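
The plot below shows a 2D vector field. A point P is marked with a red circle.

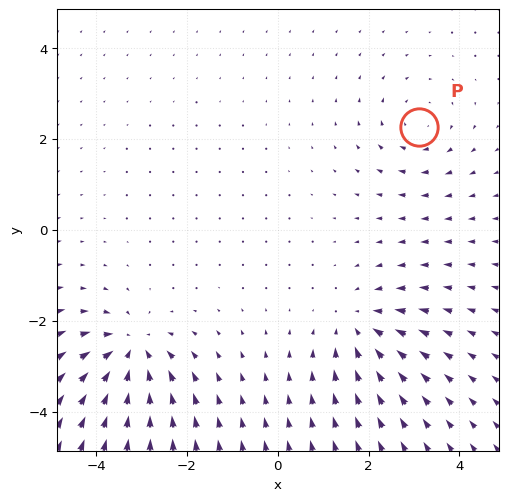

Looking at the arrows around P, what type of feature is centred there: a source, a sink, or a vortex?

vortex

At P (3.1, 2.3) the arrows circulate clockwise. Divergence ≈0, curl about -3 — near-zero divergence with nonzero curl is a vortex.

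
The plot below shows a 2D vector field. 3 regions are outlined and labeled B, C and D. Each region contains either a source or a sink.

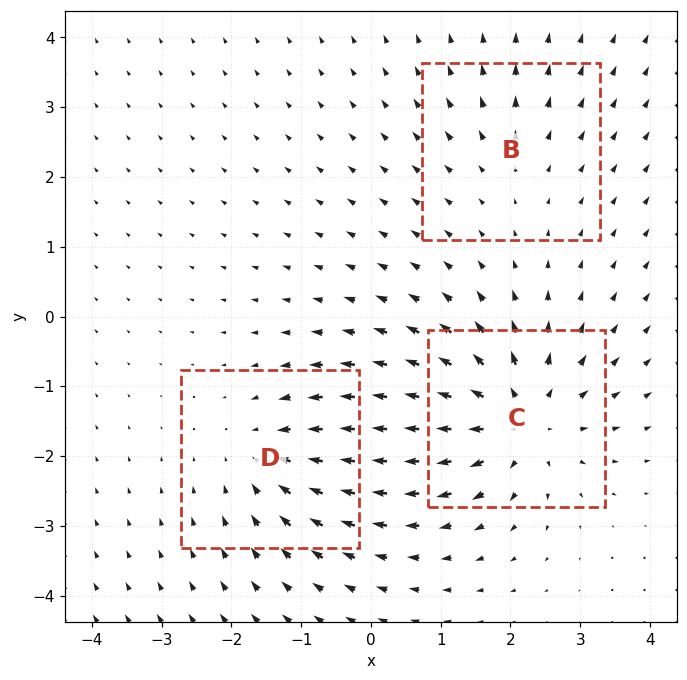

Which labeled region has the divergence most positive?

C

Divergence at each region's feature centre — B: about +2, C: about +5, D: about -3. Region C is most positive.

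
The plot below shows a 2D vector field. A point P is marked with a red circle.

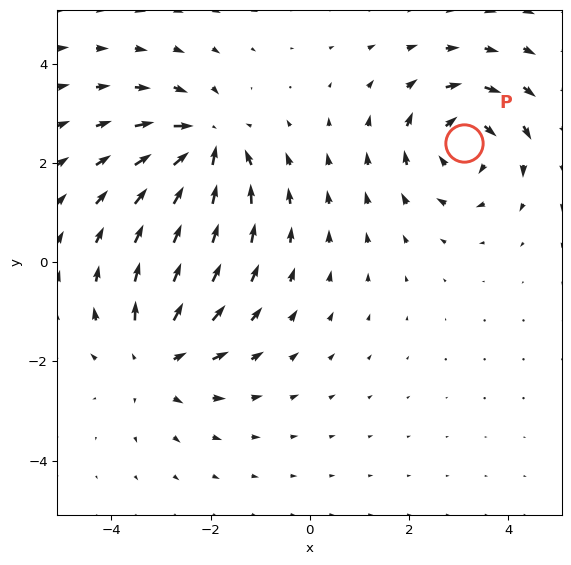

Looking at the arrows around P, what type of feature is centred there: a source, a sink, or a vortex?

At P (3.1, 2.4) the arrows circulate clockwise. Divergence ≈0, curl about -5 — near-zero divergence with nonzero curl is a vortex.

vortex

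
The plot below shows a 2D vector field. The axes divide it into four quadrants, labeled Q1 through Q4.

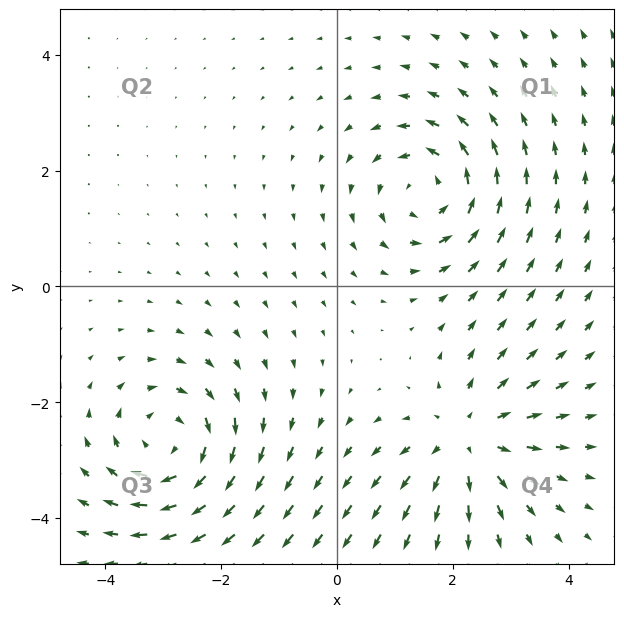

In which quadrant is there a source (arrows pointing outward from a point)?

Q4

The source sits at approximately (2.3, -2.6), which lies in quadrant Q4. The divergence there is about +4, positive as expected for a source.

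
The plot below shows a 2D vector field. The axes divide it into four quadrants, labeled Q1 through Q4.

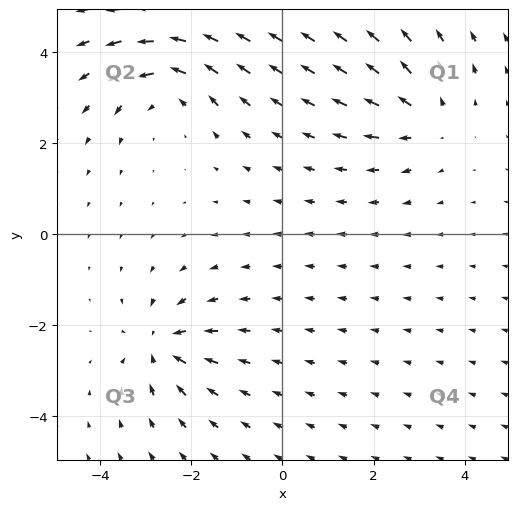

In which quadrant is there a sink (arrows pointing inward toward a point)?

Q3

The sink sits at approximately (-2.7, -2.4), which lies in quadrant Q3. The divergence there is about -4, negative as expected for a sink.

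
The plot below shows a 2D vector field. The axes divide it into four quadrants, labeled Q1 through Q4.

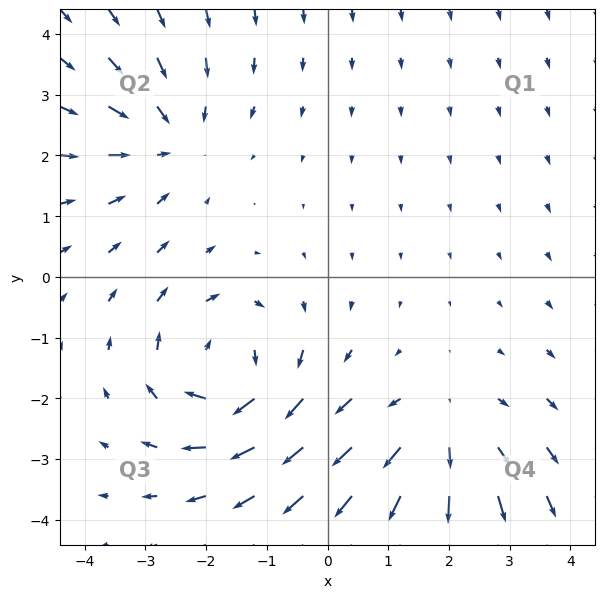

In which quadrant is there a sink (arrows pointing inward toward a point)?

Q2

The sink sits at approximately (-2.6, 2.3), which lies in quadrant Q2. The divergence there is about -2, negative as expected for a sink.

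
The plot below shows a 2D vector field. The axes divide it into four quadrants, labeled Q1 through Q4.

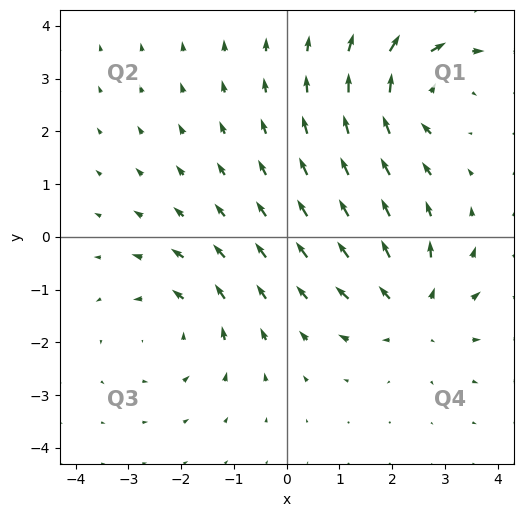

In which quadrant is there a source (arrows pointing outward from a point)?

The source sits at approximately (2.4, -1.4), which lies in quadrant Q4. The divergence there is about +4, positive as expected for a source.

Q4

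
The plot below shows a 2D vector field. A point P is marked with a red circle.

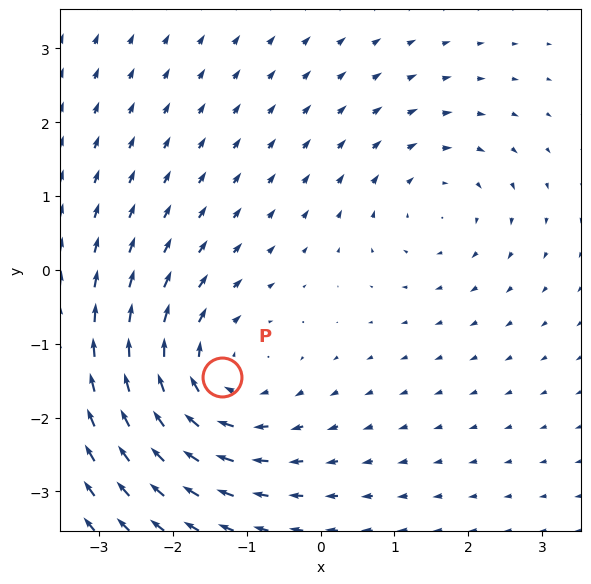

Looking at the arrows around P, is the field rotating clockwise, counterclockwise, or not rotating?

clockwise

Near P at (-1.3, -1.5) the arrows circulate clockwise. The curl (z-component) there is about -4; negative curl means clockwise rotation.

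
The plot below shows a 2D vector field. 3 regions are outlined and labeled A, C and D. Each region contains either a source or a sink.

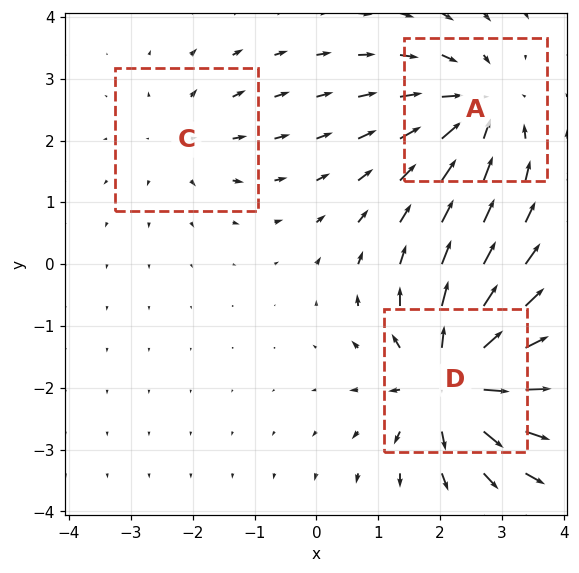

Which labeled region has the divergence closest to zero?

Divergence at each region's feature centre — A: about -3, C: about +2, D: about +5. Region C is closest to zero.

C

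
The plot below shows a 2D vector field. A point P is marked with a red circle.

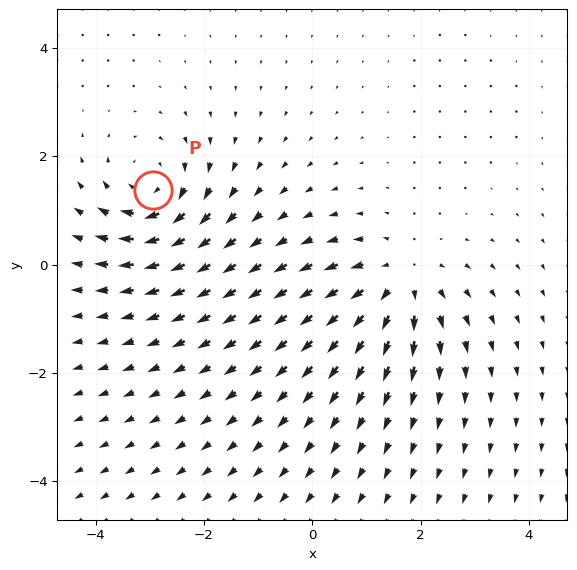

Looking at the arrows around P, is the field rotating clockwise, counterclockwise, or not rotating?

clockwise

Near P at (-3.0, 1.4) the arrows circulate clockwise. The curl (z-component) there is about -4; negative curl means clockwise rotation.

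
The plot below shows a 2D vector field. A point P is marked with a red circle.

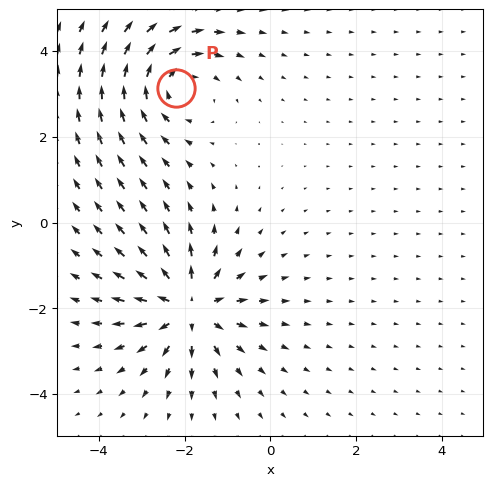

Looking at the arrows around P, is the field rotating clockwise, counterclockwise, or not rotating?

clockwise

Near P at (-2.2, 3.1) the arrows circulate clockwise. The curl (z-component) there is about -3; negative curl means clockwise rotation.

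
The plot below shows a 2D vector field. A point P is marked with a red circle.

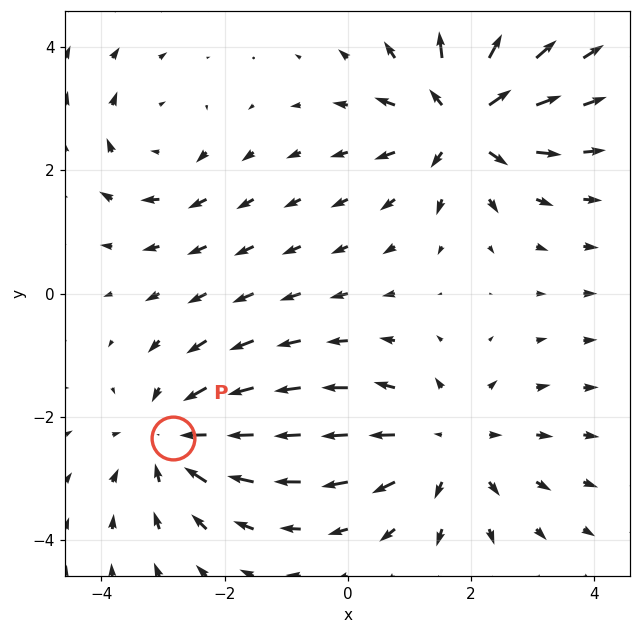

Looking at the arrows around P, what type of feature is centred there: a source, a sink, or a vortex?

At P (-2.8, -2.3) the arrows converge inward. Divergence about -4, curl ≈0 — negative divergence with near-zero curl is a sink.

sink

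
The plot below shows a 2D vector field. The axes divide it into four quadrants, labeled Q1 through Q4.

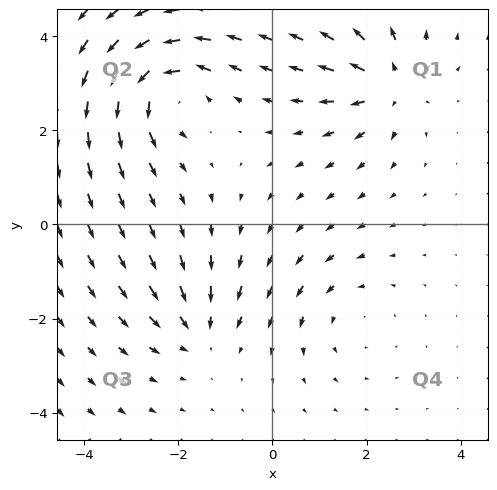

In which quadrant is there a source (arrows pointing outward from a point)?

Q1

The source sits at approximately (2.5, 3.0), which lies in quadrant Q1. The divergence there is about +5, positive as expected for a source.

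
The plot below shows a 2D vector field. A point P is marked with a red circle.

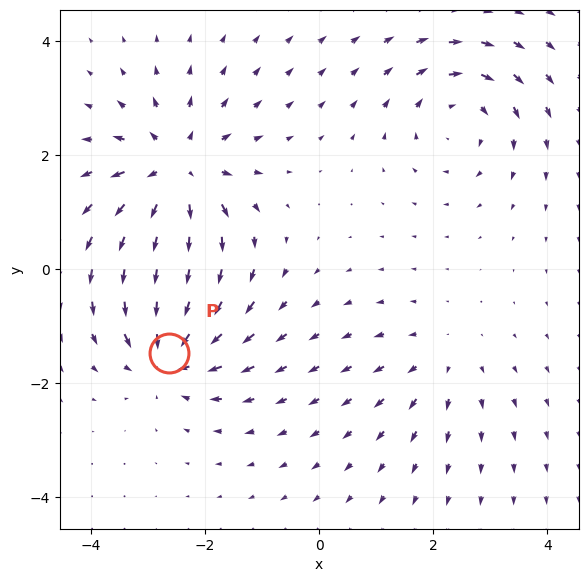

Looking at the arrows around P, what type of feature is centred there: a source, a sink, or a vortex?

sink

At P (-2.6, -1.5) the arrows converge inward. Divergence about -5, curl ≈0 — negative divergence with near-zero curl is a sink.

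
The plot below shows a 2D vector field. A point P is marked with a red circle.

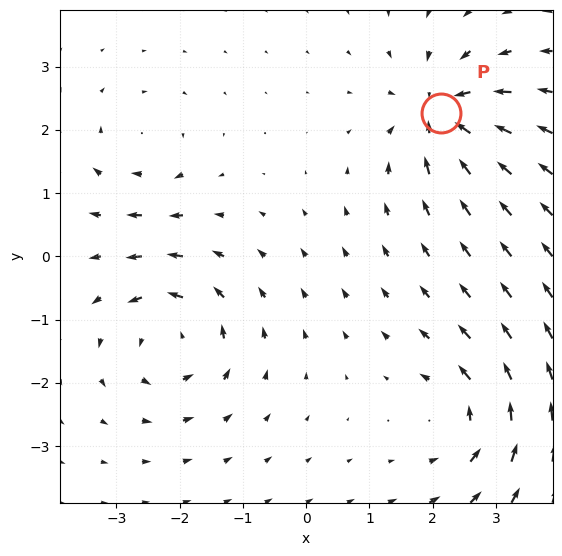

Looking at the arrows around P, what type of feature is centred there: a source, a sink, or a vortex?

At P (2.1, 2.3) the arrows converge inward. Divergence about -7, curl ≈0 — negative divergence with near-zero curl is a sink.

sink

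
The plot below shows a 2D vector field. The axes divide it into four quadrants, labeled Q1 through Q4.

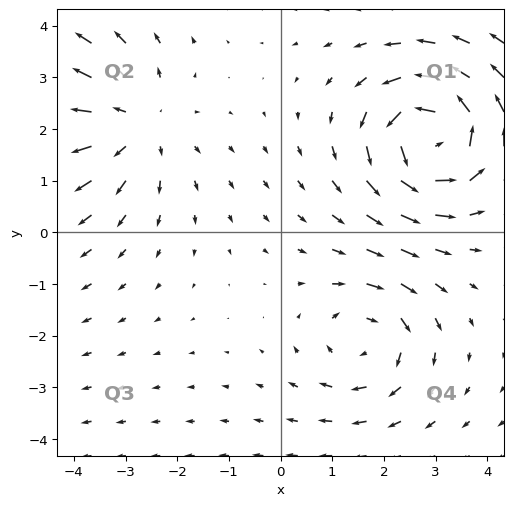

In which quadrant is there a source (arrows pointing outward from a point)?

Q2

The source sits at approximately (-2.8, 2.1), which lies in quadrant Q2. The divergence there is about +3, positive as expected for a source.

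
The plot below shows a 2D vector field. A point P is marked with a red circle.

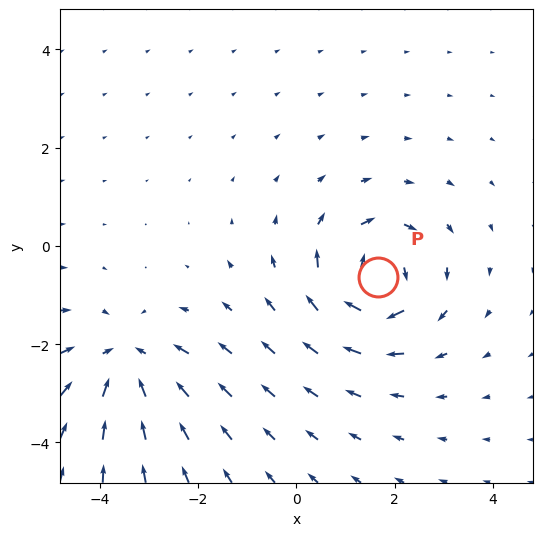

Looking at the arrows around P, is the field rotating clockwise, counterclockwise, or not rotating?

Near P at (1.7, -0.6) the arrows circulate clockwise. The curl (z-component) there is about -6; negative curl means clockwise rotation.

clockwise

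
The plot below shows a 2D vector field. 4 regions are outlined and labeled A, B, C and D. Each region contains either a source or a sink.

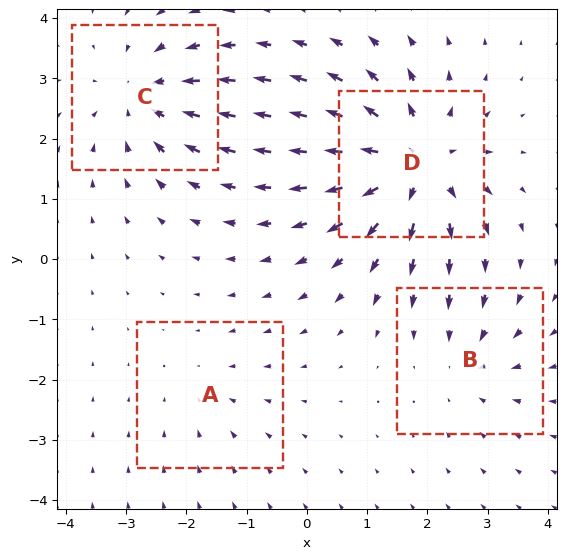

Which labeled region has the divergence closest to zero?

Divergence at each region's feature centre — A: about -2, B: about -3, C: about -5, D: about +7. Region A is closest to zero.

A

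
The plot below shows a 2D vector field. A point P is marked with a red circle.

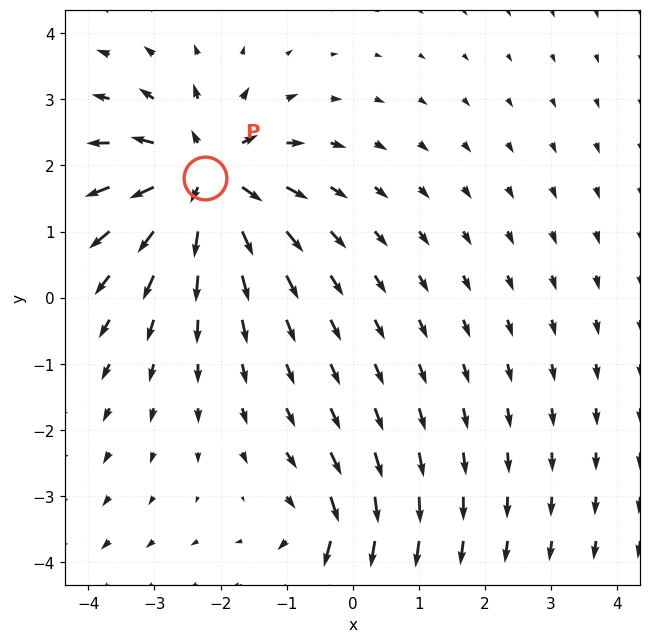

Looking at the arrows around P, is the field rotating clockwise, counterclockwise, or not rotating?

not rotating

Near P at (-2.2, 1.8) the arrows show no circulation. The curl there is ≈0.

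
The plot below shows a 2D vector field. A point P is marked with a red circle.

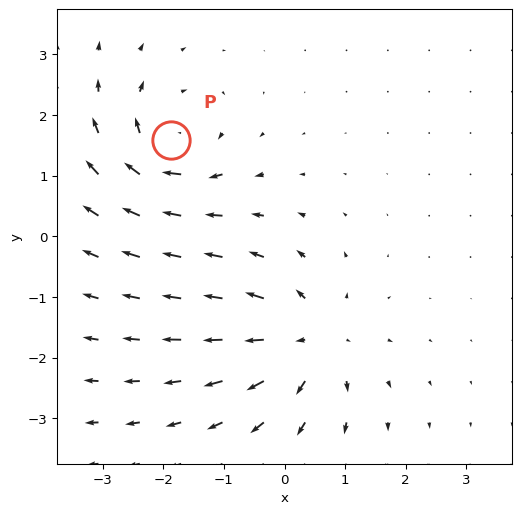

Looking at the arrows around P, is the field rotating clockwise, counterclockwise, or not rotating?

clockwise

Near P at (-1.9, 1.6) the arrows circulate clockwise. The curl (z-component) there is about -5; negative curl means clockwise rotation.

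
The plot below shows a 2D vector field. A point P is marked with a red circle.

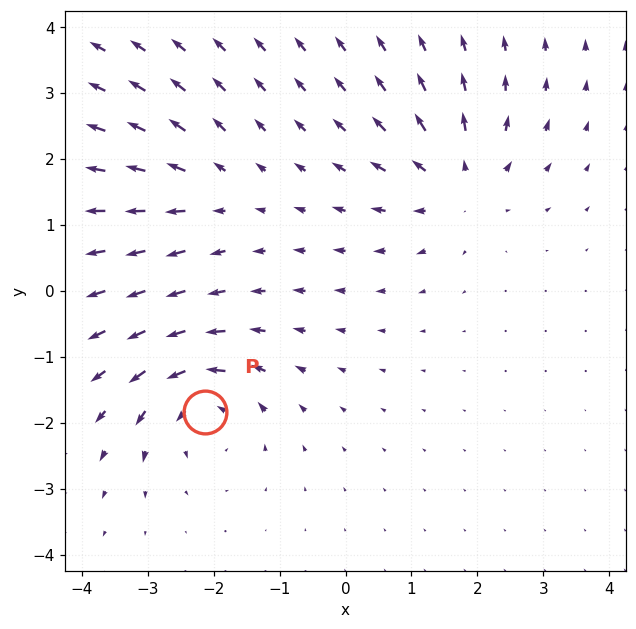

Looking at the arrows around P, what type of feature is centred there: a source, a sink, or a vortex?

vortex

At P (-2.1, -1.8) the arrows circulate counterclockwise. Divergence ≈0, curl about +5 — near-zero divergence with nonzero curl is a vortex.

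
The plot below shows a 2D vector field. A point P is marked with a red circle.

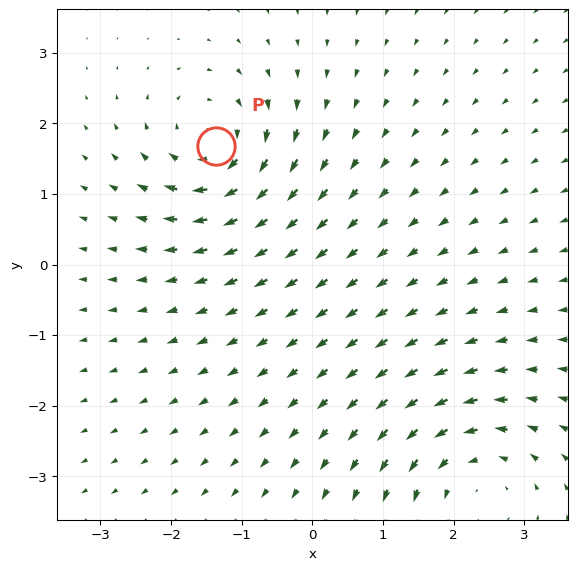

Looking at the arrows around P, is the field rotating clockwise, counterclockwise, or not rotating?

Near P at (-1.4, 1.7) the arrows circulate clockwise. The curl (z-component) there is about -6; negative curl means clockwise rotation.

clockwise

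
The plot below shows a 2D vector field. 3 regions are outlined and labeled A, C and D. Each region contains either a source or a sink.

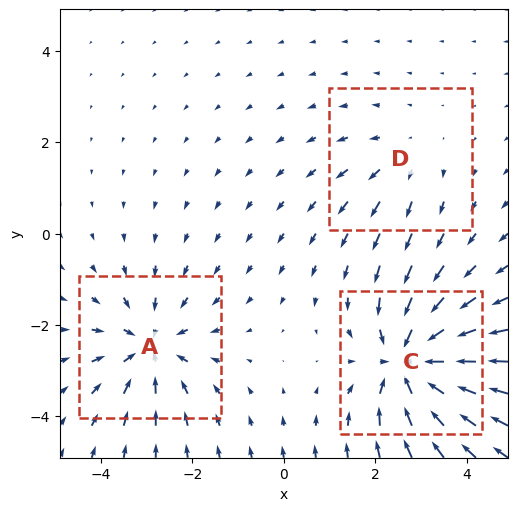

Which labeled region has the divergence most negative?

Divergence at each region's feature centre — A: about -4, C: about -5, D: about +2. Region C is most negative.

C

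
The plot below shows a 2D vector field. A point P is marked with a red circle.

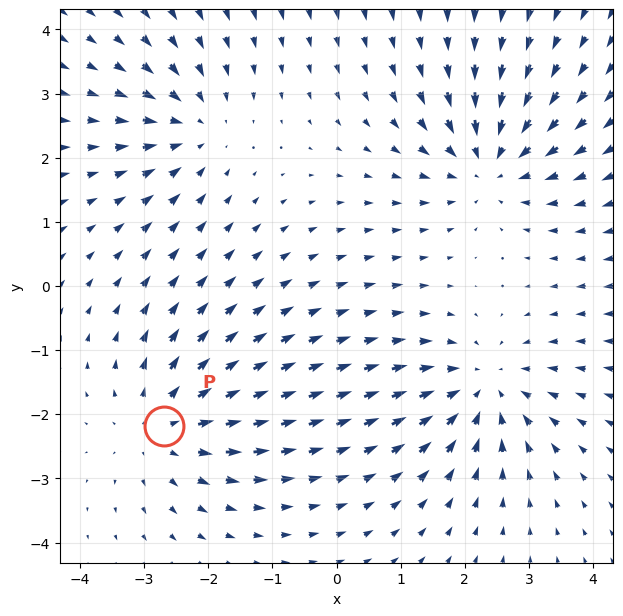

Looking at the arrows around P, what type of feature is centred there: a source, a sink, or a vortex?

source

At P (-2.7, -2.2) the arrows spread outward. Divergence about +3, curl ≈0 — positive divergence with near-zero curl is a source.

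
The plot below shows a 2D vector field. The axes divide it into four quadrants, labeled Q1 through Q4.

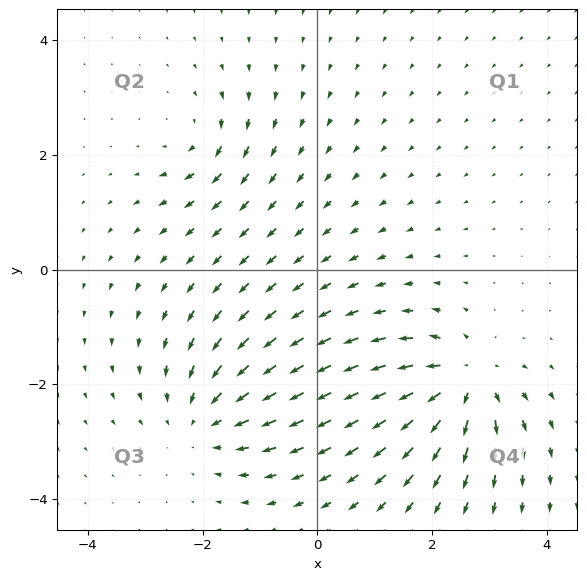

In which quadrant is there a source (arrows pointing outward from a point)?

The source sits at approximately (2.6, -1.9), which lies in quadrant Q4. The divergence there is about +7, positive as expected for a source.

Q4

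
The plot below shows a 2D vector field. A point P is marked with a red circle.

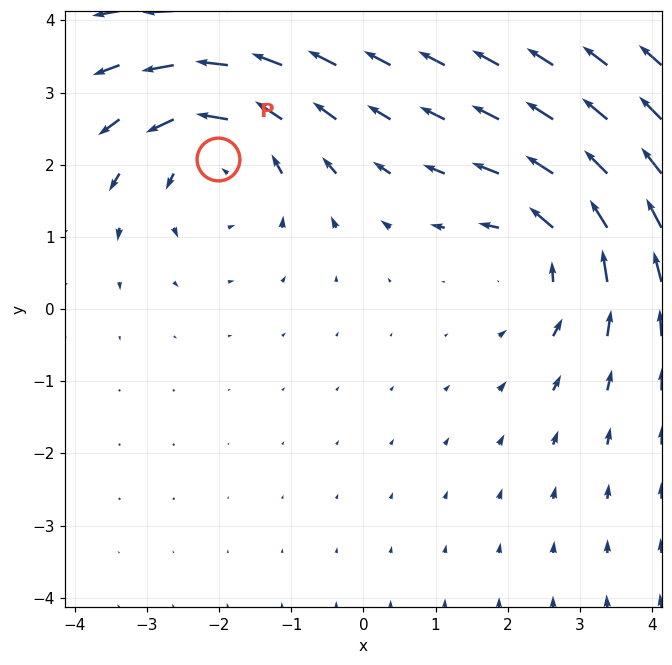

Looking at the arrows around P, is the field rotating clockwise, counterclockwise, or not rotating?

Near P at (-2.0, 2.1) the arrows circulate counterclockwise. The curl (z-component) there is about +3; positive curl means counterclockwise rotation.

counterclockwise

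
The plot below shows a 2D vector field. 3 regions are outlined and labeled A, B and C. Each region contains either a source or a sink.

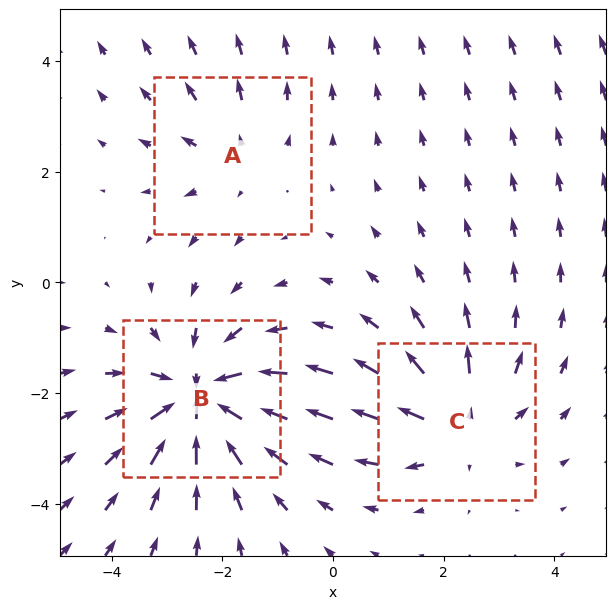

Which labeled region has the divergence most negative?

B

Divergence at each region's feature centre — A: about +2, B: about -5, C: about +3. Region B is most negative.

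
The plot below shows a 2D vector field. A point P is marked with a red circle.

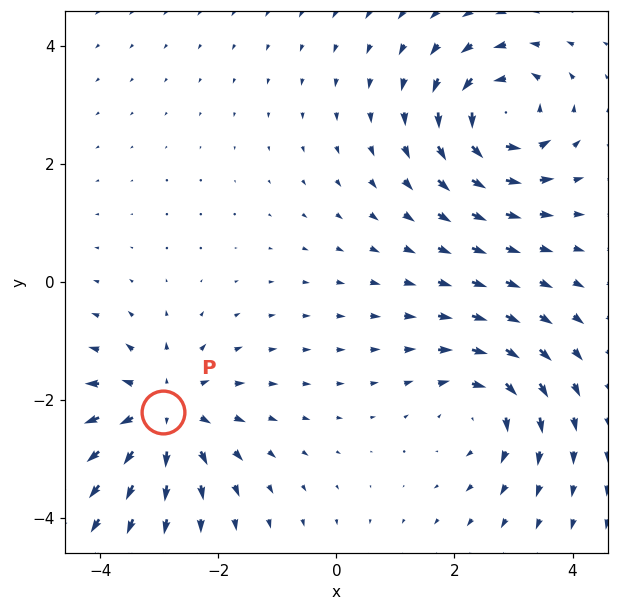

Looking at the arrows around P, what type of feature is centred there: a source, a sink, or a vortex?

source

At P (-2.9, -2.2) the arrows spread outward. Divergence about +5, curl ≈0 — positive divergence with near-zero curl is a source.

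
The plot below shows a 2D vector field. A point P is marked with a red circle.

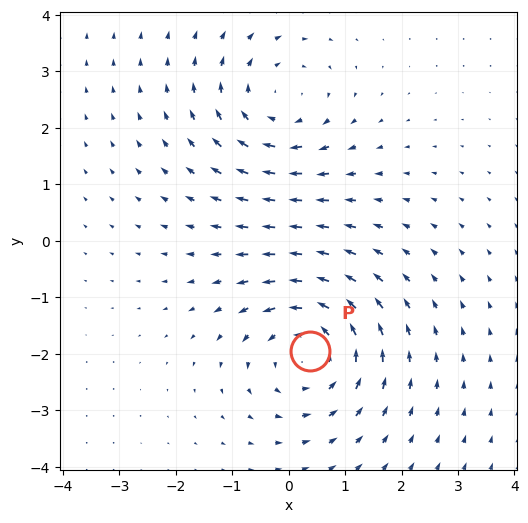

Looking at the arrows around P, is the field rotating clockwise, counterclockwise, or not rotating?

Near P at (0.4, -1.9) the arrows circulate counterclockwise. The curl (z-component) there is about +4; positive curl means counterclockwise rotation.

counterclockwise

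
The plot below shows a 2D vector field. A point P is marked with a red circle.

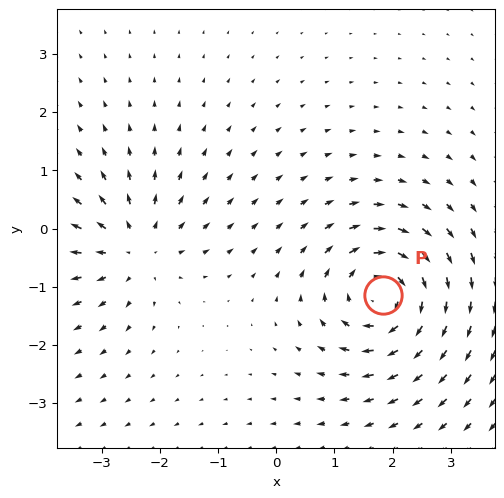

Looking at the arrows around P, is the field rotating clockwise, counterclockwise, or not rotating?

clockwise

Near P at (1.8, -1.1) the arrows circulate clockwise. The curl (z-component) there is about -6; negative curl means clockwise rotation.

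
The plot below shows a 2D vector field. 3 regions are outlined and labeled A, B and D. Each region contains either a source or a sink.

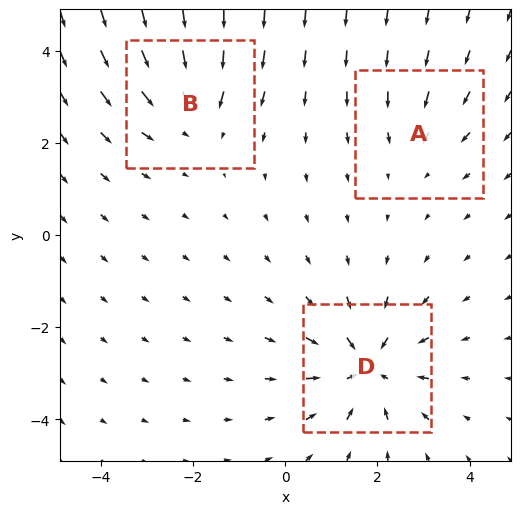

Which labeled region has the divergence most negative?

D

Divergence at each region's feature centre — A: about -2, B: about -3, D: about -4. Region D is most negative.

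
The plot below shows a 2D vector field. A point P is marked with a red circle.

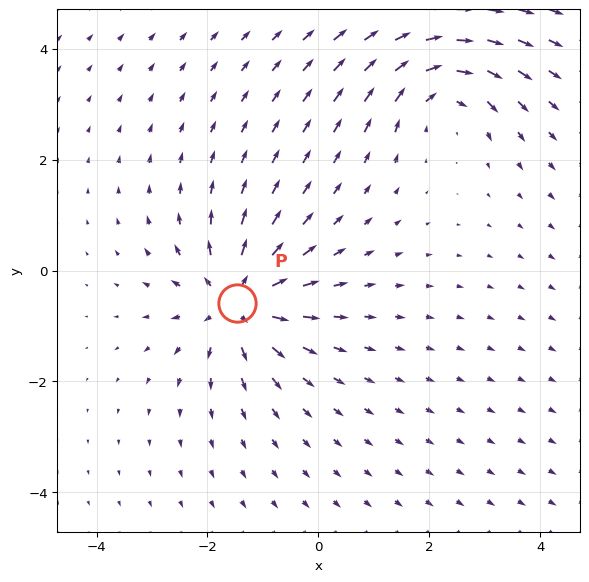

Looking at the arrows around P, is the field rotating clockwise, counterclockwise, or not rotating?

not rotating

Near P at (-1.5, -0.6) the arrows show no circulation. The curl there is ≈0.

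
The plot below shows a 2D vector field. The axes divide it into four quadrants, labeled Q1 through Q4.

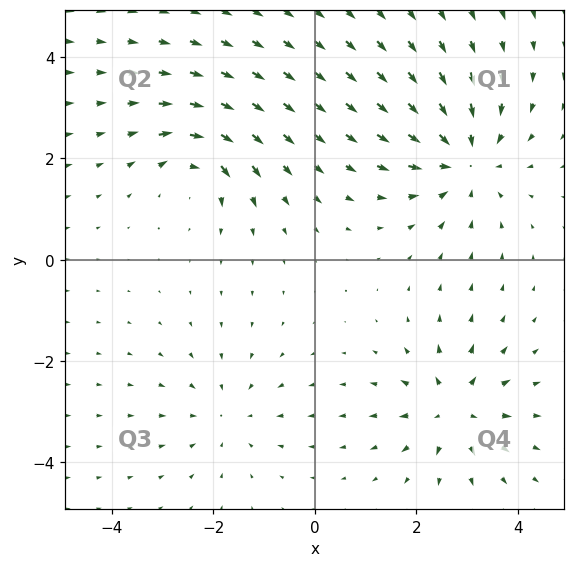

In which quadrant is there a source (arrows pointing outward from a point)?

The source sits at approximately (2.8, -2.9), which lies in quadrant Q4. The divergence there is about +5, positive as expected for a source.

Q4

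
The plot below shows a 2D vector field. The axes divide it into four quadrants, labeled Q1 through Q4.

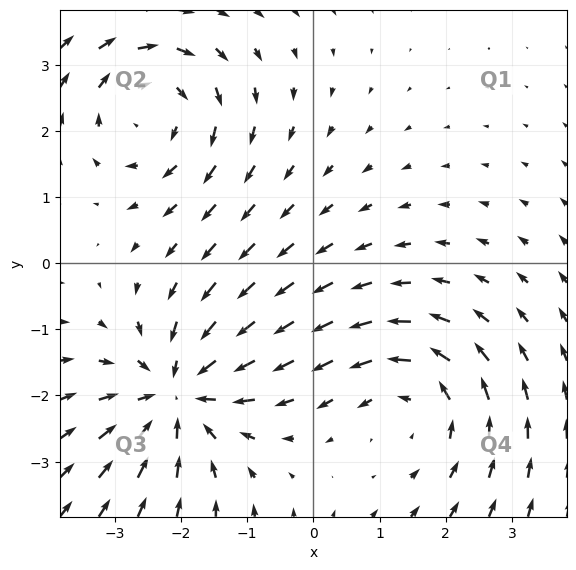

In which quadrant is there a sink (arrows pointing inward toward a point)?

Q3

The sink sits at approximately (-2.1, -2.0), which lies in quadrant Q3. The divergence there is about -5, negative as expected for a sink.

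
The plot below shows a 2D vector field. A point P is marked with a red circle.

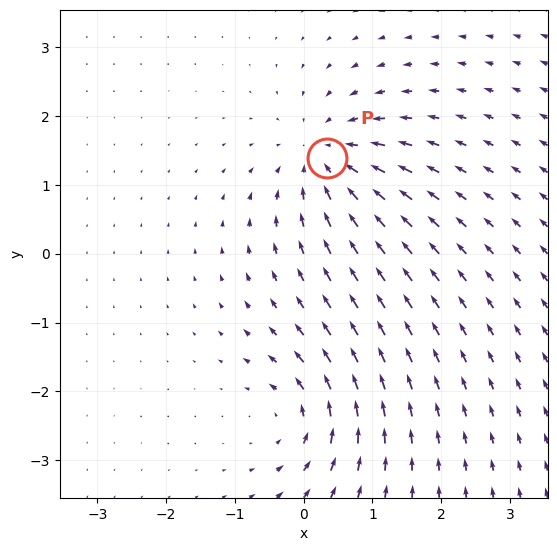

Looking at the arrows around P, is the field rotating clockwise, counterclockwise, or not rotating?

Near P at (0.3, 1.4) the arrows show no circulation. The curl there is ≈0.

not rotating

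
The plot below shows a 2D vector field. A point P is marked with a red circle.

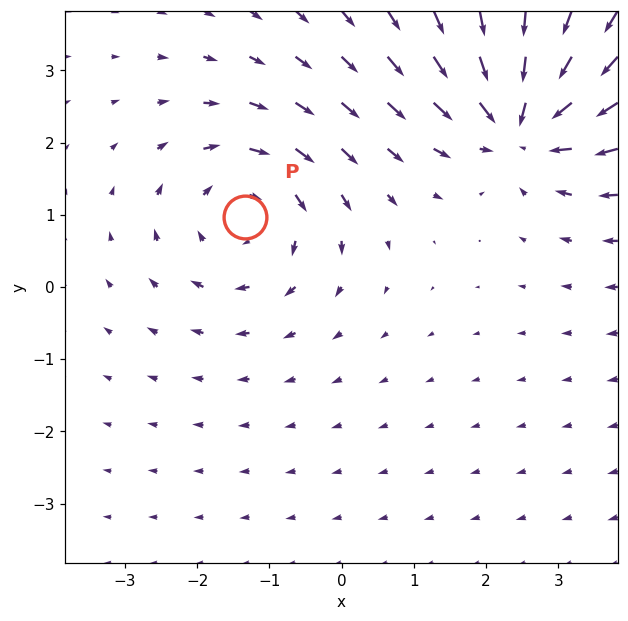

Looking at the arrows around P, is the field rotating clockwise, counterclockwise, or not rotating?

Near P at (-1.3, 1.0) the arrows circulate clockwise. The curl (z-component) there is about -3; negative curl means clockwise rotation.

clockwise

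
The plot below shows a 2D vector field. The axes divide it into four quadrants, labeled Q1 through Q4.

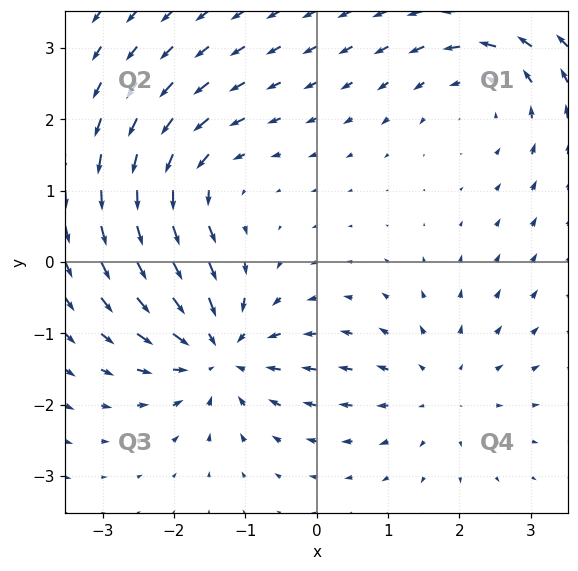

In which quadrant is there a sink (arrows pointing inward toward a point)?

The sink sits at approximately (-1.4, -1.3), which lies in quadrant Q3. The divergence there is about -6, negative as expected for a sink.

Q3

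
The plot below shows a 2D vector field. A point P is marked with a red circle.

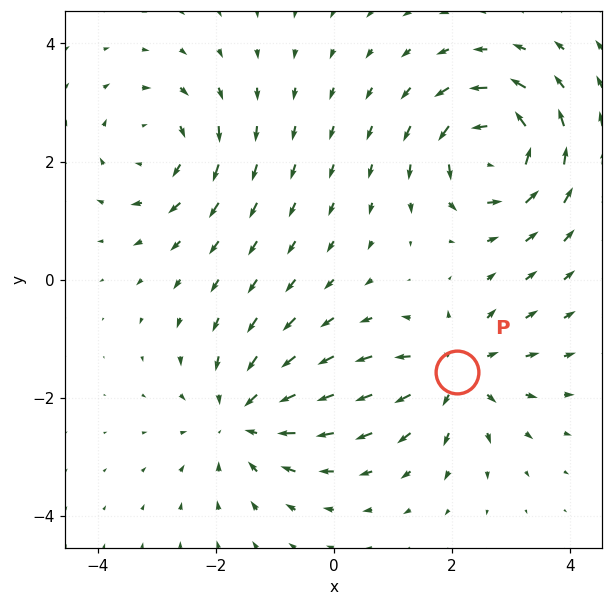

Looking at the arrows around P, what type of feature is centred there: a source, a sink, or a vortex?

source

At P (2.1, -1.6) the arrows spread outward. Divergence about +5, curl ≈0 — positive divergence with near-zero curl is a source.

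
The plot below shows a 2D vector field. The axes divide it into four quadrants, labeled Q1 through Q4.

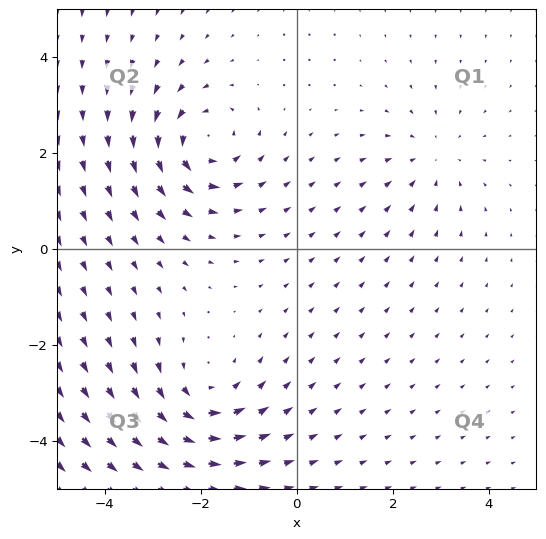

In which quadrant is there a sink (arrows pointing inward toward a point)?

The sink sits at approximately (2.8, 1.9), which lies in quadrant Q1. The divergence there is about -3, negative as expected for a sink.

Q1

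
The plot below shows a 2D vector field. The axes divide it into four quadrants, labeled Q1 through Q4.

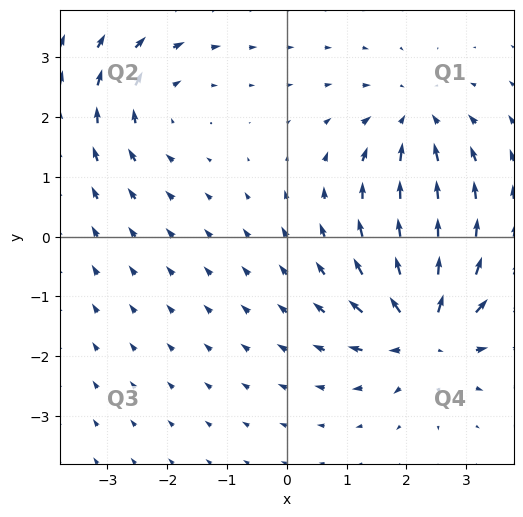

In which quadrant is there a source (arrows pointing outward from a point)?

Q4

The source sits at approximately (2.3, -1.6), which lies in quadrant Q4. The divergence there is about +5, positive as expected for a source.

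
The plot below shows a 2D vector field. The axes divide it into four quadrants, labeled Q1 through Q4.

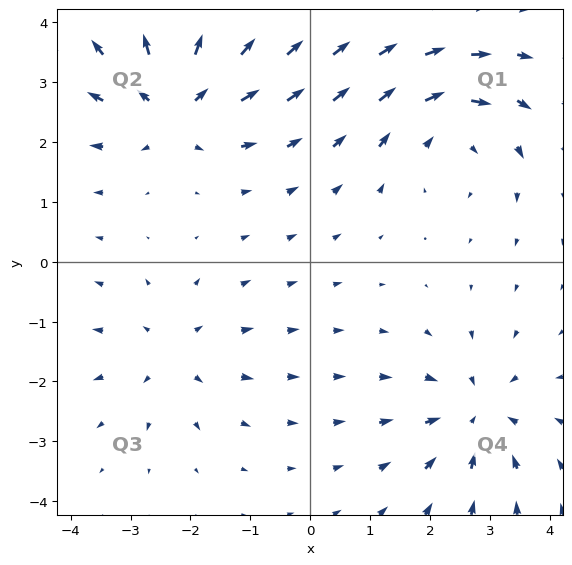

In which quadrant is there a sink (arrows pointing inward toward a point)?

Q4

The sink sits at approximately (2.8, -2.5), which lies in quadrant Q4. The divergence there is about -4, negative as expected for a sink.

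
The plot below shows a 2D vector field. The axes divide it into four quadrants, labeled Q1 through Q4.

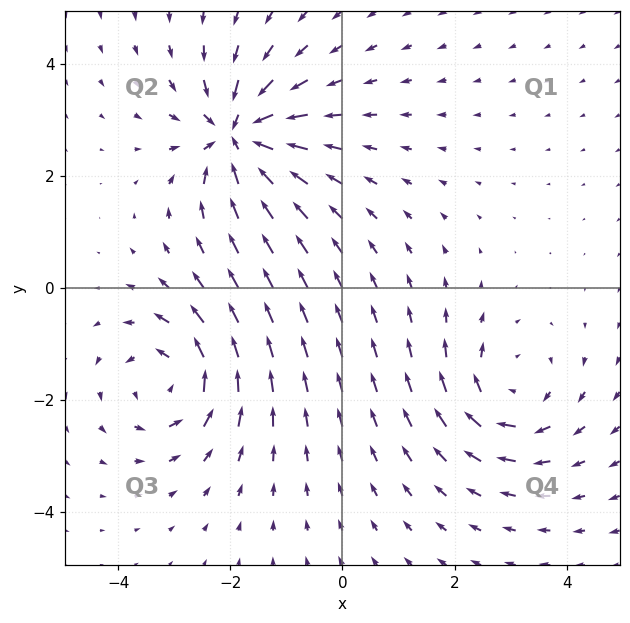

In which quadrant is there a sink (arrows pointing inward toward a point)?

The sink sits at approximately (-1.9, 2.7), which lies in quadrant Q2. The divergence there is about -7, negative as expected for a sink.

Q2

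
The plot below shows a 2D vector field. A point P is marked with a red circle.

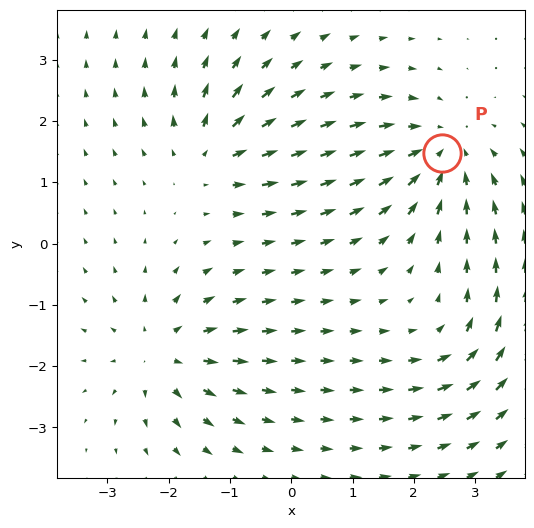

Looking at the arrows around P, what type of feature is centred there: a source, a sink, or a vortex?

At P (2.5, 1.5) the arrows converge inward. Divergence about -5, curl ≈0 — negative divergence with near-zero curl is a sink.

sink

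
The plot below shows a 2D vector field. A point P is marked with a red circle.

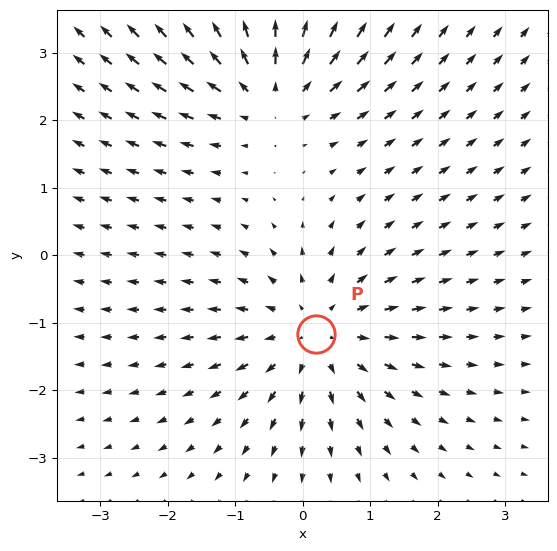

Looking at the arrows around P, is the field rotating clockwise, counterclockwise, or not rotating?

not rotating

Near P at (0.2, -1.2) the arrows show no circulation. The curl there is ≈0.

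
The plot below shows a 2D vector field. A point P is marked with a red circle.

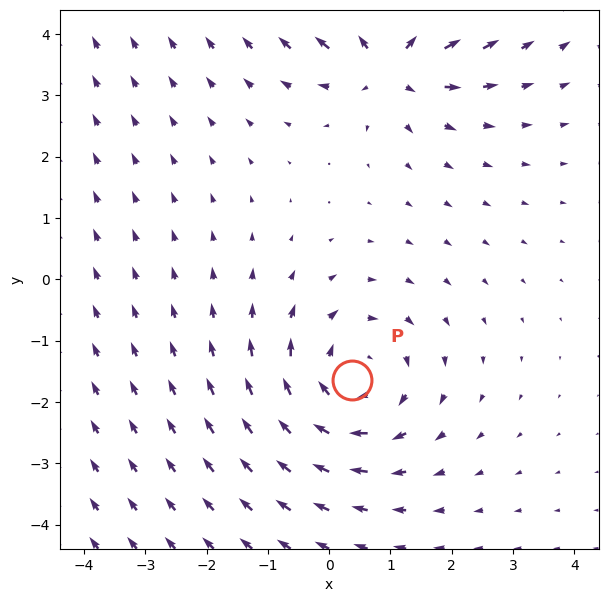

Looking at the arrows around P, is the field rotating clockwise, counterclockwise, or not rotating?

Near P at (0.4, -1.6) the arrows circulate clockwise. The curl (z-component) there is about -3; negative curl means clockwise rotation.

clockwise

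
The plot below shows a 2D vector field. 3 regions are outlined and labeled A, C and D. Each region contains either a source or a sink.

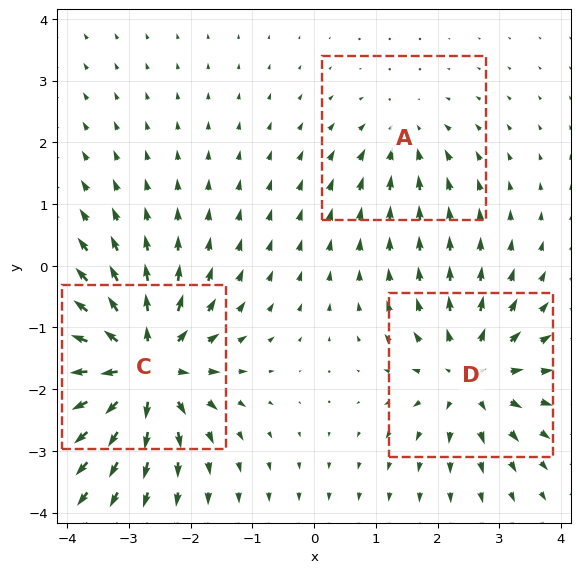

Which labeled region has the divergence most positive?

Divergence at each region's feature centre — A: about -2, C: about +6, D: about +4. Region C is most positive.

C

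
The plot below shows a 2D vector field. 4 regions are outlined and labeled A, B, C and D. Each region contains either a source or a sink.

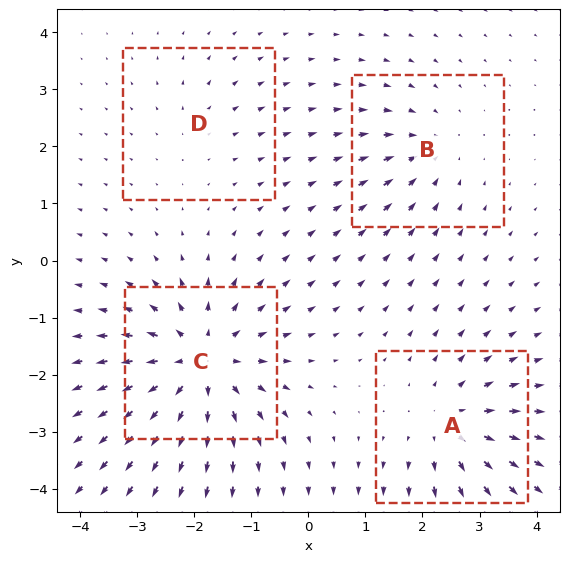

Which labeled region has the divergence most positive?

C

Divergence at each region's feature centre — A: about +5, B: about -3, C: about +7, D: about +2. Region C is most positive.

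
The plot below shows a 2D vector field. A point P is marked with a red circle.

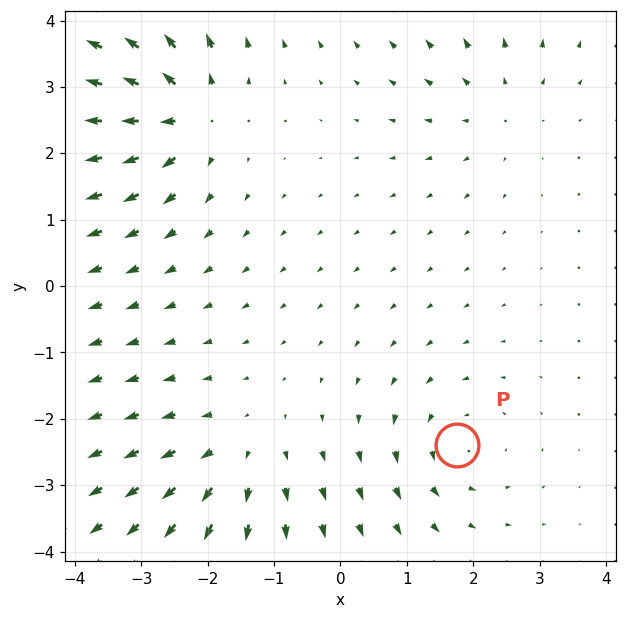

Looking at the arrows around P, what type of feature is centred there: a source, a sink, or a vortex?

At P (1.8, -2.4) the arrows circulate counterclockwise. Divergence ≈0, curl about +3 — near-zero divergence with nonzero curl is a vortex.

vortex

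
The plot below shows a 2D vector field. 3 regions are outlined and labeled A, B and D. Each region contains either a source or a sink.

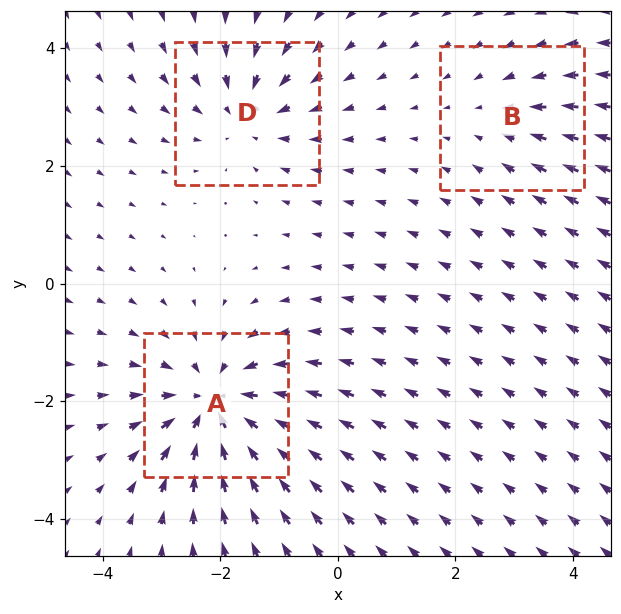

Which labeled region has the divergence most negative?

Divergence at each region's feature centre — A: about -5, B: about -2, D: about -3. Region A is most negative.

A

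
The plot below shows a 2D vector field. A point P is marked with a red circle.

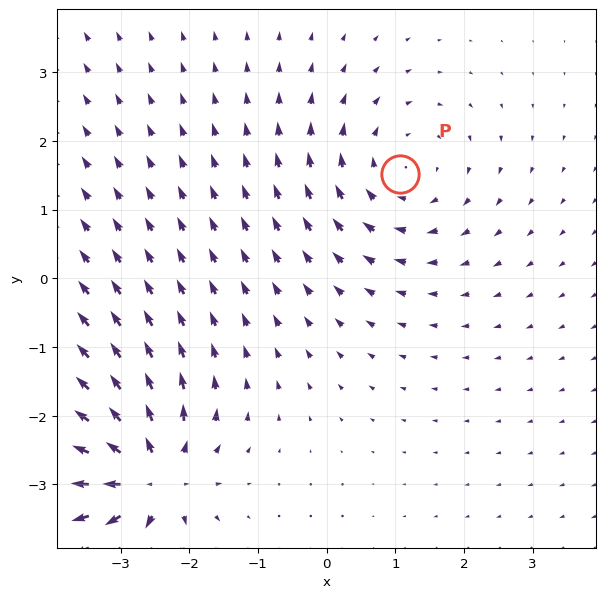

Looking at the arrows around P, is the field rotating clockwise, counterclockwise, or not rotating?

clockwise

Near P at (1.1, 1.5) the arrows circulate clockwise. The curl (z-component) there is about -3; negative curl means clockwise rotation.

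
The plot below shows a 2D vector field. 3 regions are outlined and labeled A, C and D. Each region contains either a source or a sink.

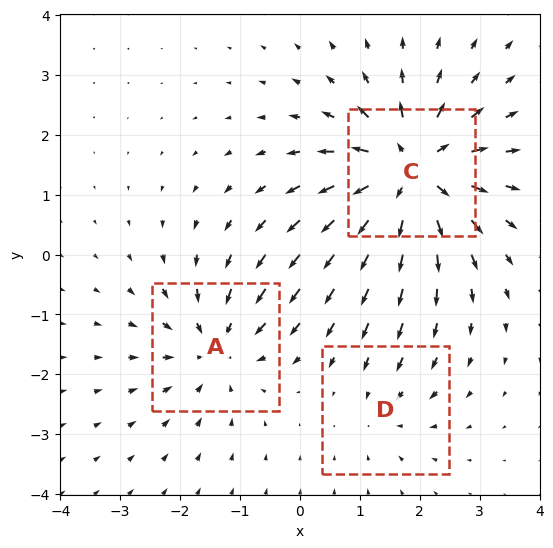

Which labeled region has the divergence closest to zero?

Divergence at each region's feature centre — A: about -3, C: about +6, D: about -2. Region D is closest to zero.

D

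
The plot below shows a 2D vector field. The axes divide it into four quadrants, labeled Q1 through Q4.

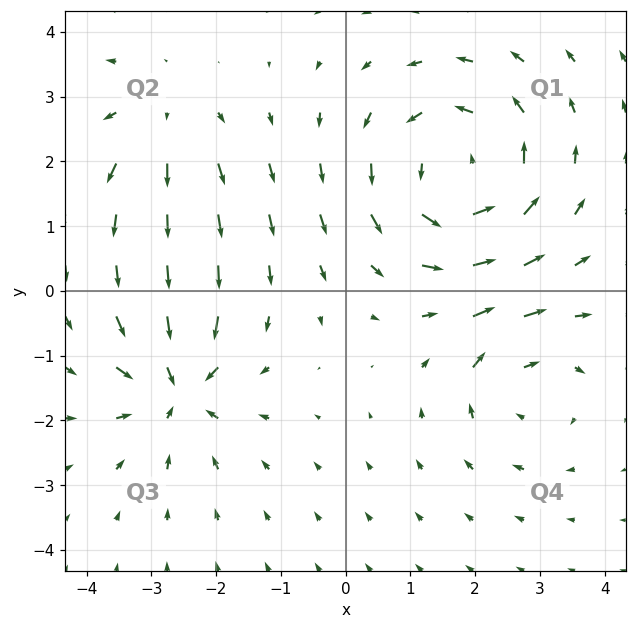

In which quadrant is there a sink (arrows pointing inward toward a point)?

Q3

The sink sits at approximately (-2.6, -1.5), which lies in quadrant Q3. The divergence there is about -5, negative as expected for a sink.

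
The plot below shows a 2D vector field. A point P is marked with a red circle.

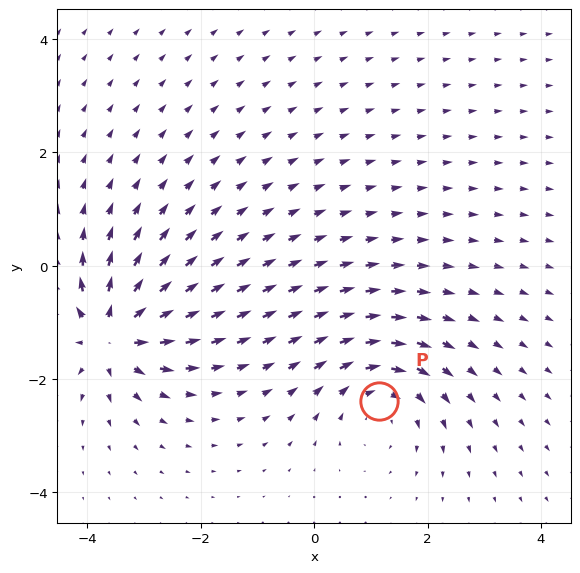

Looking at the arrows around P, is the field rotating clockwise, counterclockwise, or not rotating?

clockwise

Near P at (1.1, -2.4) the arrows circulate clockwise. The curl (z-component) there is about -4; negative curl means clockwise rotation.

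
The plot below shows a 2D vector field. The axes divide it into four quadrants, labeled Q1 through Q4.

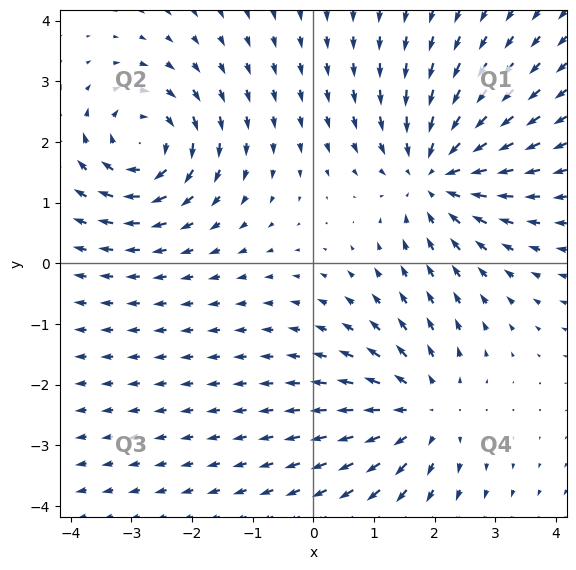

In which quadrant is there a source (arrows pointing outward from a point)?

The source sits at approximately (1.8, -2.4), which lies in quadrant Q4. The divergence there is about +4, positive as expected for a source.

Q4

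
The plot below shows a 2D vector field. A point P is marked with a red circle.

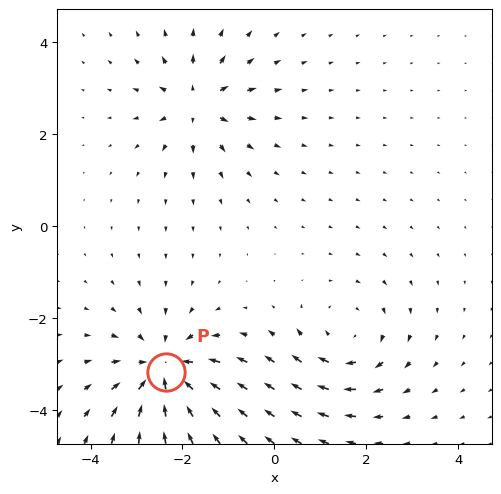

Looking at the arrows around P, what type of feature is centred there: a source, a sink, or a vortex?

sink

At P (-2.4, -3.2) the arrows converge inward. Divergence about -5, curl ≈0 — negative divergence with near-zero curl is a sink.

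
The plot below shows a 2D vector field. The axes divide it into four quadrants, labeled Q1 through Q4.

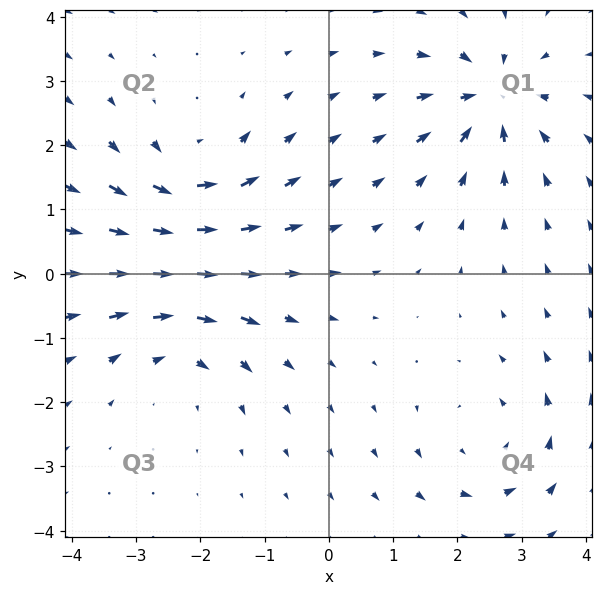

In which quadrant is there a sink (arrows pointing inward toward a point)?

The sink sits at approximately (2.5, 2.7), which lies in quadrant Q1. The divergence there is about -7, negative as expected for a sink.

Q1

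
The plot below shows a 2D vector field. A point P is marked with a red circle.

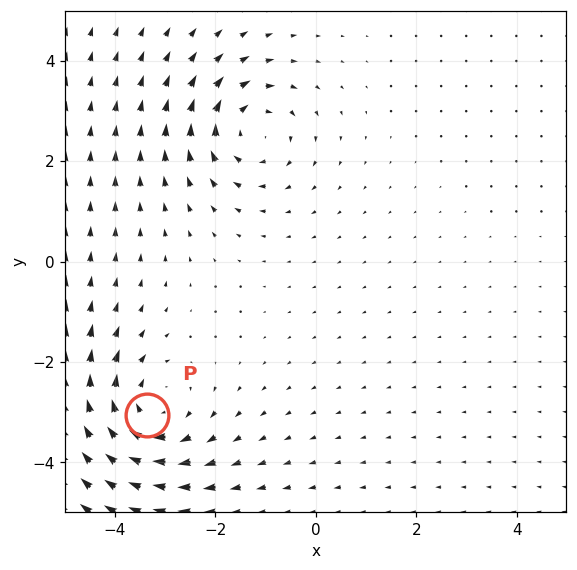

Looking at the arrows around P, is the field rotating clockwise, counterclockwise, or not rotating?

clockwise

Near P at (-3.4, -3.1) the arrows circulate clockwise. The curl (z-component) there is about -4; negative curl means clockwise rotation.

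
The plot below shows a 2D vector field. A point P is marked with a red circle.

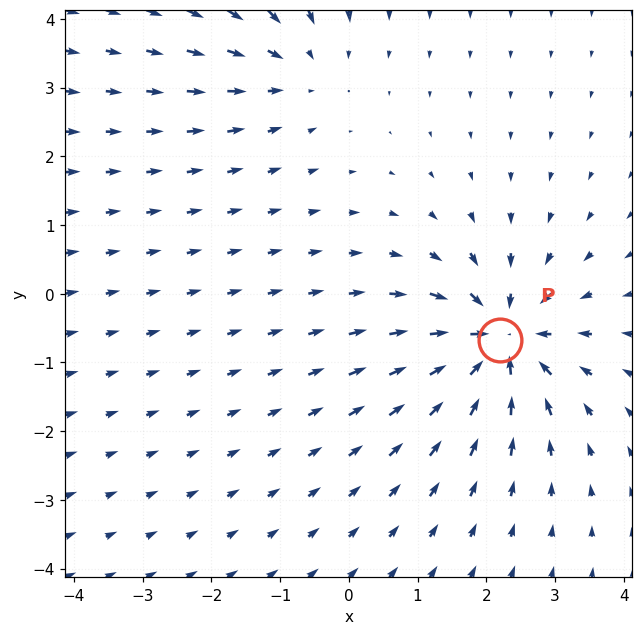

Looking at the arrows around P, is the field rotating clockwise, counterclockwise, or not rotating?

Near P at (2.2, -0.7) the arrows show no circulation. The curl there is ≈0.

not rotating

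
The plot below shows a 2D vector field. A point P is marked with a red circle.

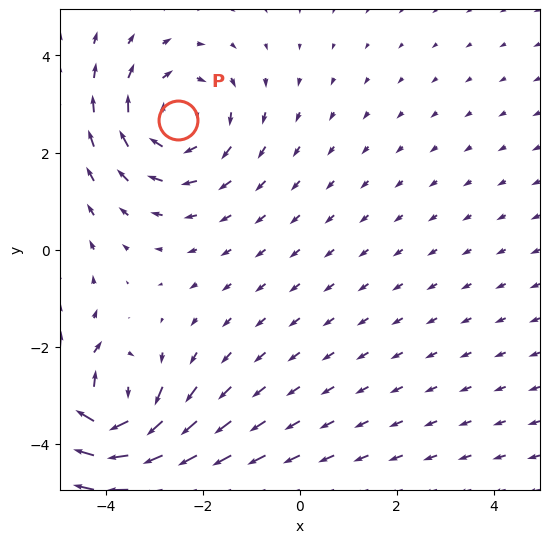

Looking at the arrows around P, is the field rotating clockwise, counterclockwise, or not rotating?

Near P at (-2.5, 2.7) the arrows circulate clockwise. The curl (z-component) there is about -3; negative curl means clockwise rotation.

clockwise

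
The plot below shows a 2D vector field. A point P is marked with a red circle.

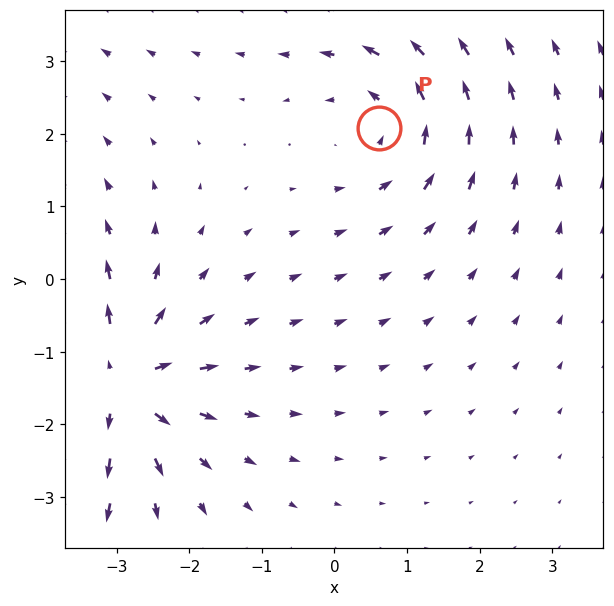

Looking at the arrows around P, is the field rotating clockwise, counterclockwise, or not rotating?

Near P at (0.6, 2.1) the arrows circulate counterclockwise. The curl (z-component) there is about +3; positive curl means counterclockwise rotation.

counterclockwise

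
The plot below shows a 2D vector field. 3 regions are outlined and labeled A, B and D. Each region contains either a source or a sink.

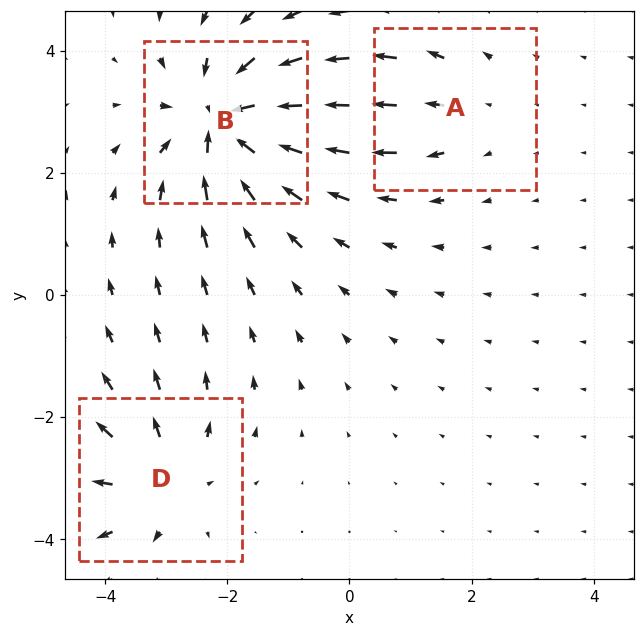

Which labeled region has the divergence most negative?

Divergence at each region's feature centre — A: about +2, B: about -6, D: about +3. Region B is most negative.

B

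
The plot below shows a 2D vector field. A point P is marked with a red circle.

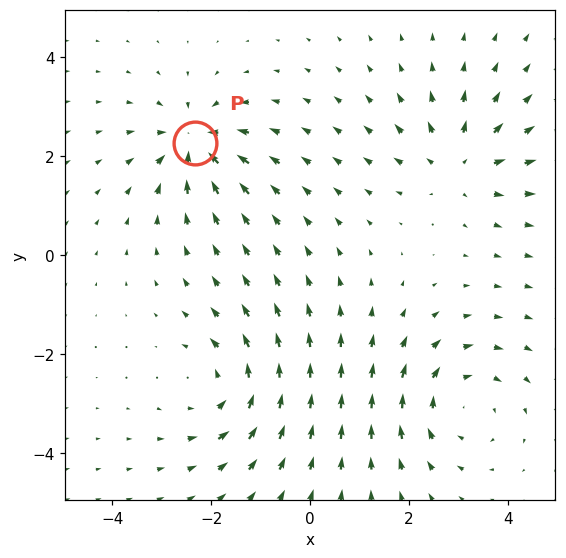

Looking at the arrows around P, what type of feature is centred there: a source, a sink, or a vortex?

At P (-2.3, 2.3) the arrows converge inward. Divergence about -4, curl ≈0 — negative divergence with near-zero curl is a sink.

sink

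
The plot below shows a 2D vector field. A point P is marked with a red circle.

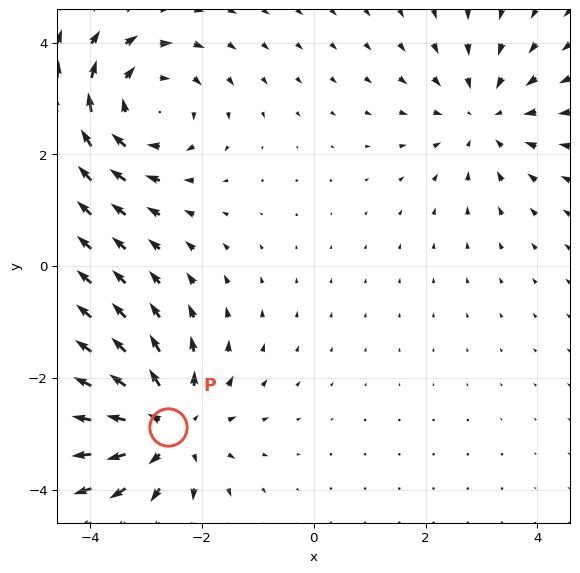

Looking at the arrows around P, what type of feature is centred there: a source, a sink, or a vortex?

source

At P (-2.6, -2.9) the arrows spread outward. Divergence about +4, curl ≈0 — positive divergence with near-zero curl is a source.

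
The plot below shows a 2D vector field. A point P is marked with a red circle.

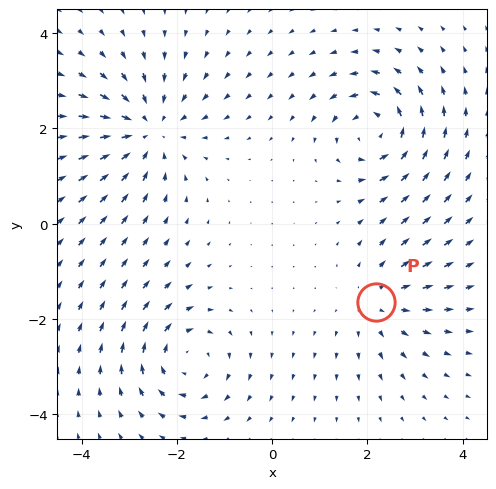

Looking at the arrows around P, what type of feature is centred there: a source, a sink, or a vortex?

source

At P (2.2, -1.6) the arrows spread outward. Divergence about +3, curl ≈0 — positive divergence with near-zero curl is a source.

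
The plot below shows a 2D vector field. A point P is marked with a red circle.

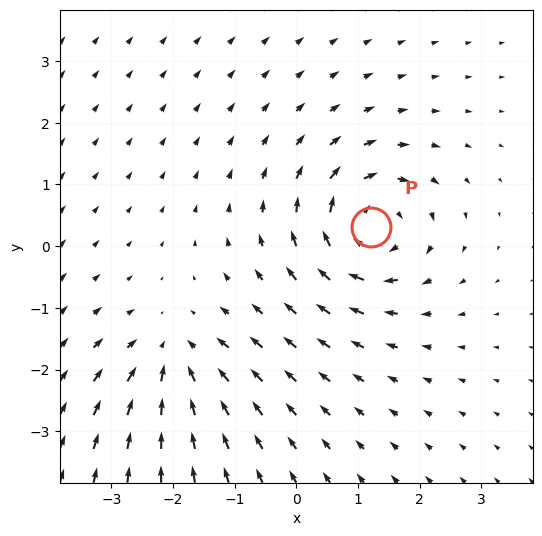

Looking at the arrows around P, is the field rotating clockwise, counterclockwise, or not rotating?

Near P at (1.2, 0.3) the arrows circulate clockwise. The curl (z-component) there is about -6; negative curl means clockwise rotation.

clockwise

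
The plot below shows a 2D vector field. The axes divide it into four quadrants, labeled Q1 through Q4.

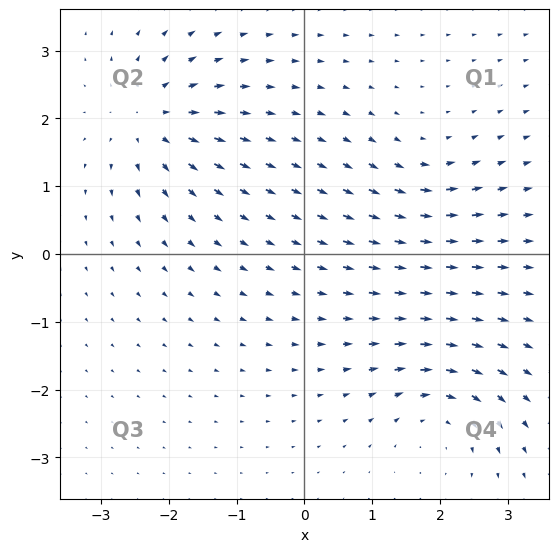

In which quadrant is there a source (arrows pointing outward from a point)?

The source sits at approximately (-2.3, 2.0), which lies in quadrant Q2. The divergence there is about +6, positive as expected for a source.

Q2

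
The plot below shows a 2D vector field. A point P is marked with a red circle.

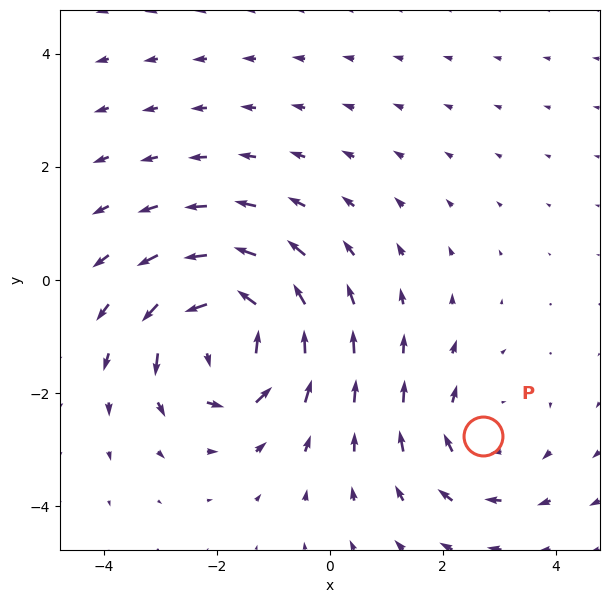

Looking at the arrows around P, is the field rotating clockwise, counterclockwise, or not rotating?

Near P at (2.7, -2.8) the arrows circulate clockwise. The curl (z-component) there is about -2; negative curl means clockwise rotation.

clockwise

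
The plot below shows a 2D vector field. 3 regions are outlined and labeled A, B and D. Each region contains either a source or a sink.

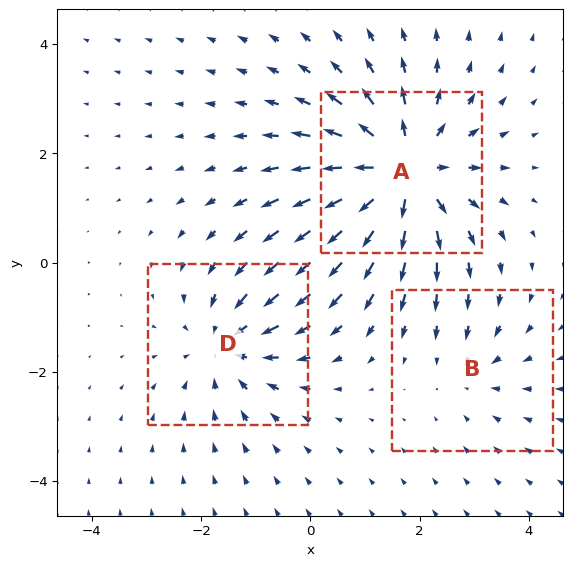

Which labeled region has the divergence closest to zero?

B

Divergence at each region's feature centre — A: about +5, B: about -2, D: about -3. Region B is closest to zero.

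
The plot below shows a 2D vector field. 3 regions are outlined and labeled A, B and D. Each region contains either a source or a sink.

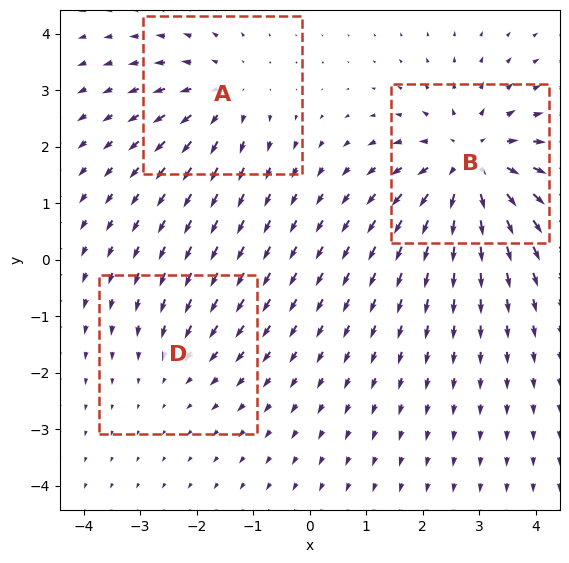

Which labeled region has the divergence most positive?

Divergence at each region's feature centre — A: about +3, B: about +5, D: about -2. Region B is most positive.

B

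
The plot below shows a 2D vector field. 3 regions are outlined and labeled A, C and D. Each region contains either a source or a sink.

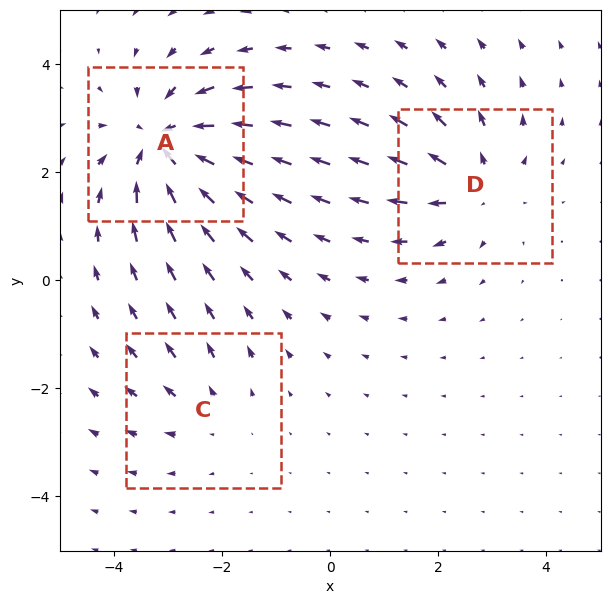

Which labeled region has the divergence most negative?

Divergence at each region's feature centre — A: about -5, C: about +2, D: about +3. Region A is most negative.

A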